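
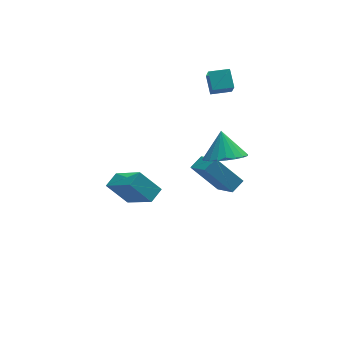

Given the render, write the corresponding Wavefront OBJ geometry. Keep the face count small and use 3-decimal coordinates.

v 2.159 2.334 0.955
v 2.078 1.849 1.721
v 2.284 3.243 1.544
v 2.202 2.758 2.31
v 3.198 2.182 0.97
v 3.116 1.697 1.736
v 3.322 3.091 1.559
v 3.241 2.606 2.325
v -4.476 -1.947 0.107
v -3.878 -3.532 1.495
v -3.839 -1.481 0.364
v -3.241 -3.066 1.752
v -3.659 -2.514 -0.892
v -3.061 -4.099 0.496
v -3.022 -2.048 -0.635
v -2.424 -3.633 0.753
v 0.941 -2.74 1.115
v 1.833 -3.223 1.384
v 1.059 -1.88 2.265
v 1.978 -2.9 1.128
v 1.944 -2.55 0.87
v 1.736 -2.232 0.654
v 1.391 -2.002 0.518
v 0.967 -1.9 0.485
v 0.54 -1.943 0.561
v 0.181 -2.123 0.733
v -0.046 -2.411 0.971
v -0.102 -2.755 1.234
v 0.022 -3.096 1.476
v 0.304 -3.376 1.656
v 0.697 -3.546 1.743
v 1.132 -3.576 1.72
v 1.534 -3.462 1.594
v 1.917 0.559 -4.841
v 2.083 -0.932 -3.692
v 0.838 1.436 -3.547
v 1.004 -0.055 -2.397
v 2.596 0.895 -4.503
v 2.762 -0.596 -3.353
v 1.517 1.772 -3.208
v 1.683 0.281 -2.059
f 2 4 1
f 5 2 1
f 1 4 3
f 3 5 1
f 2 8 4
f 6 2 5
f 6 8 2
f 4 8 3
f 7 5 3
f 3 8 7
f 7 6 5
f 8 6 7
f 10 12 9
f 13 10 9
f 9 12 11
f 11 13 9
f 10 16 12
f 14 10 13
f 14 16 10
f 12 16 11
f 15 13 11
f 11 16 15
f 15 14 13
f 16 14 15
f 18 17 20
f 18 20 19
f 20 17 21
f 20 21 19
f 21 17 22
f 21 22 19
f 22 17 23
f 22 23 19
f 23 17 24
f 23 24 19
f 24 17 25
f 24 25 19
f 25 17 26
f 25 26 19
f 26 17 27
f 26 27 19
f 27 17 28
f 27 28 19
f 28 17 29
f 28 29 19
f 29 17 30
f 29 30 19
f 30 17 31
f 30 31 19
f 31 17 32
f 31 32 19
f 32 17 33
f 32 33 19
f 33 17 18
f 33 18 19
f 35 37 34
f 38 35 34
f 34 37 36
f 36 38 34
f 35 41 37
f 39 35 38
f 39 41 35
f 37 41 36
f 40 38 36
f 36 41 40
f 40 39 38
f 41 39 40



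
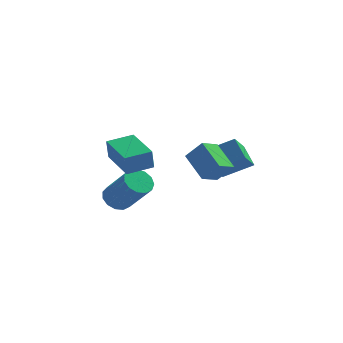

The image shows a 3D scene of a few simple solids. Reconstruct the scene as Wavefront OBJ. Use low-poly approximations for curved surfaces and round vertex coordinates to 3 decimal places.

v 1.421 4.959 -1.47
v 1.065 3.52 -0.219
v 2.927 5.245 -0.712
v 2.571 3.806 0.539
v 1.989 4.114 -2.279
v 1.633 2.675 -1.028
v 3.495 4.4 -1.521
v 3.139 2.961 -0.27
v -2.802 1.361 -2.49
v -2.185 1.235 -2.983
v -1.021 0.433 -1.324
v -1.638 0.559 -0.83
v -2.133 1.651 -2.819
v -0.969 0.849 -1.159
v -2.293 1.975 -2.55
v -1.129 1.173 -0.89
v -2.615 2.105 -2.262
v -1.451 1.303 -0.602
v -2.996 1.998 -2.046
v -1.832 1.196 -0.386
v -3.316 1.689 -1.971
v -2.151 0.887 -0.312
v -3.472 1.276 -2.061
v -2.308 0.474 -0.401
v -3.416 0.89 -2.287
v -2.252 0.088 -0.627
v -3.165 0.653 -2.577
v -2.001 -0.149 -0.918
v -2.799 0.642 -2.84
v -1.634 -0.16 -1.18
v -2.433 0.858 -2.991
v -1.269 0.056 -1.332
v 0.516 0.561 0.962
v 1.304 0.495 1.891
v 1.153 1.388 0.48
v 1.941 1.323 1.409
v 1.399 -0.603 0.131
v 2.187 -0.668 1.06
v 2.036 0.225 -0.351
v 2.824 0.159 0.578
v -1.807 -2.499 1.285
v -1.88 -2.606 2.338
v -2.875 -0.717 1.393
v -2.948 -0.824 2.445
v -0.652 -1.816 1.435
v -0.725 -1.923 2.487
v -1.72 -0.034 1.542
v -1.793 -0.141 2.595
f 2 4 1
f 5 2 1
f 1 4 3
f 3 5 1
f 2 8 4
f 6 2 5
f 6 8 2
f 4 8 3
f 7 5 3
f 3 8 7
f 7 6 5
f 8 6 7
f 10 9 13
f 10 13 11
f 11 13 14
f 11 14 12
f 13 9 15
f 13 15 14
f 14 15 16
f 14 16 12
f 15 9 17
f 15 17 16
f 16 17 18
f 16 18 12
f 17 9 19
f 17 19 18
f 18 19 20
f 18 20 12
f 19 9 21
f 19 21 20
f 20 21 22
f 20 22 12
f 21 9 23
f 21 23 22
f 22 23 24
f 22 24 12
f 23 9 25
f 23 25 24
f 24 25 26
f 24 26 12
f 25 9 27
f 25 27 26
f 26 27 28
f 26 28 12
f 27 9 29
f 27 29 28
f 28 29 30
f 28 30 12
f 29 9 31
f 29 31 30
f 30 31 32
f 30 32 12
f 31 9 10
f 31 10 32
f 32 10 11
f 32 11 12
f 34 36 33
f 37 34 33
f 33 36 35
f 35 37 33
f 34 40 36
f 38 34 37
f 38 40 34
f 36 40 35
f 39 37 35
f 35 40 39
f 39 38 37
f 40 38 39
f 42 44 41
f 45 42 41
f 41 44 43
f 43 45 41
f 42 48 44
f 46 42 45
f 46 48 42
f 44 48 43
f 47 45 43
f 43 48 47
f 47 46 45
f 48 46 47



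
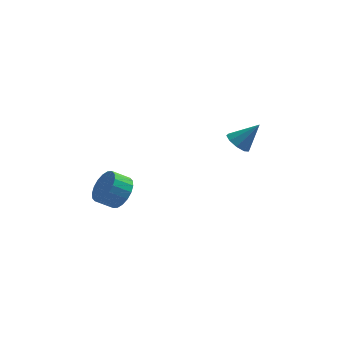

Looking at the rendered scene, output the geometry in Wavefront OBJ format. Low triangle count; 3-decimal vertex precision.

v -2.957 -1.528 0.338
v -2.428 -1.378 1.112
v -3.274 -1.522 1.717
v -3.803 -1.672 0.942
v -2.564 -0.99 1.015
v -3.41 -1.134 1.62
v -2.778 -0.708 0.783
v -3.624 -0.852 1.388
v -3.027 -0.589 0.463
v -3.873 -0.733 1.068
v -3.262 -0.656 0.118
v -4.108 -0.799 0.723
v -3.437 -0.895 -0.183
v -4.283 -1.039 0.422
v -3.517 -1.26 -0.382
v -4.363 -1.404 0.223
v -3.486 -1.678 -0.437
v -4.332 -1.822 0.168
v -3.35 -2.066 -0.34
v -4.196 -2.21 0.265
v -3.136 -2.348 -0.108
v -3.982 -2.492 0.497
v -2.887 -2.467 0.212
v -3.733 -2.611 0.817
v -2.652 -2.401 0.557
v -3.498 -2.544 1.162
v -2.477 -2.161 0.858
v -3.323 -2.305 1.463
v -2.397 -1.796 1.057
v -3.243 -1.94 1.662
v 2.575 0.462 2.505
v 3.094 0.148 2.098
v 3.605 0.678 3.655
v 3.085 0.641 2.014
v 2.838 1.049 2.159
v 2.467 1.183 2.466
v 2.147 0.98 2.791
v 2.027 0.535 2.982
v 2.163 0.055 2.949
v 2.492 -0.234 2.709
v 2.859 -0.197 2.373
f 2 1 5
f 2 5 3
f 3 5 6
f 3 6 4
f 5 1 7
f 5 7 6
f 6 7 8
f 6 8 4
f 7 1 9
f 7 9 8
f 8 9 10
f 8 10 4
f 9 1 11
f 9 11 10
f 10 11 12
f 10 12 4
f 11 1 13
f 11 13 12
f 12 13 14
f 12 14 4
f 13 1 15
f 13 15 14
f 14 15 16
f 14 16 4
f 15 1 17
f 15 17 16
f 16 17 18
f 16 18 4
f 17 1 19
f 17 19 18
f 18 19 20
f 18 20 4
f 19 1 21
f 19 21 20
f 20 21 22
f 20 22 4
f 21 1 23
f 21 23 22
f 22 23 24
f 22 24 4
f 23 1 25
f 23 25 24
f 24 25 26
f 24 26 4
f 25 1 27
f 25 27 26
f 26 27 28
f 26 28 4
f 27 1 29
f 27 29 28
f 28 29 30
f 28 30 4
f 29 1 2
f 29 2 30
f 30 2 3
f 30 3 4
f 32 31 34
f 32 34 33
f 34 31 35
f 34 35 33
f 35 31 36
f 35 36 33
f 36 31 37
f 36 37 33
f 37 31 38
f 37 38 33
f 38 31 39
f 38 39 33
f 39 31 40
f 39 40 33
f 40 31 41
f 40 41 33
f 41 31 32
f 41 32 33



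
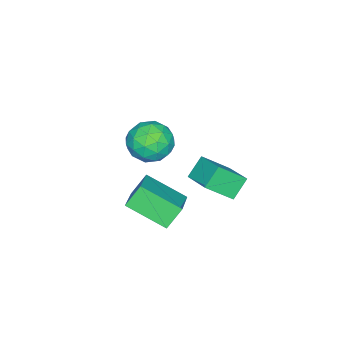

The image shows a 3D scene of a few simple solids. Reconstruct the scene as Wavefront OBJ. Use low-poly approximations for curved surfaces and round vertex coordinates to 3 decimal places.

v 1.115 3.915 0.94
v 1.767 3.115 1.795
v 1.82 4.974 1.391
v 2.472 4.174 2.247
v 1.808 3.746 0.253
v 2.46 2.946 1.109
v 2.513 4.805 0.705
v 3.165 4.005 1.56
v 0.148 0.39 0.13
v 0.599 -0.382 -0.316
v -1.239 0.002 -0.604
v -0.788 -0.77 -1.05
v -0.945 -0.785 -0.064
v -0.088 -0.546 0.39
v -0.552 0.166 -1.31
v 0.305 0.405 -0.856
v 0.167 -0.52 -1.206
v -0.076 -1.108 -0.436
v -0.564 0.728 -0.484
v -0.807 0.14 0.286
v 0.495 0.038 -0.029
v -1.135 -0.418 -0.891
v -1.228 -0.427 -0.311
v -0.962 -0.881 -0.574
v 0.091 -0.058 0.386
v 0.357 -0.512 0.124
v -0.551 -0.749 0.273
v -0.997 0.132 -1.044
v -0.731 -0.322 -1.306
v 0.322 0.501 -0.346
v 0.588 0.047 -0.609
v -0.089 0.369 -1.193
v 0.507 -0.497 -0.814
v -0.309 -0.725 -1.245
v -0.17 -0.175 -1.398
v 0.334 -0.034 -1.132
v 0.364 -0.842 -0.361
v -0.452 -1.07 -0.792
v -0.544 -1.079 -0.213
v -0.04 -0.939 0.054
v 0.11 -0.923 -0.884
v -0.188 0.69 -0.128
v -1.004 0.462 -0.559
v -0.6 0.559 -0.974
v -0.096 0.699 -0.707
v -0.331 0.345 0.325
v -1.147 0.117 -0.106
v -0.974 -0.346 0.212
v -0.47 -0.205 0.478
v -0.75 0.543 -0.036
v 2.3 1.155 0.275
v 3.667 1.709 0.993
v 2.079 2.716 -0.508
v 3.445 3.27 0.21
v 2.855 0.83 -0.53
v 4.221 1.384 0.188
v 2.633 2.391 -1.313
v 4 2.945 -0.595
f 2 4 1
f 5 2 1
f 1 4 3
f 3 5 1
f 2 8 4
f 6 2 5
f 6 8 2
f 4 8 3
f 7 5 3
f 3 8 7
f 7 6 5
f 8 6 7
f 9 46 25
f 46 20 49
f 25 49 14
f 46 49 25
f 9 25 21
f 25 14 26
f 21 26 10
f 25 26 21
f 9 21 30
f 21 10 31
f 30 31 16
f 21 31 30
f 9 30 42
f 30 16 45
f 42 45 19
f 30 45 42
f 9 42 46
f 42 19 50
f 46 50 20
f 42 50 46
f 10 26 37
f 26 14 40
f 37 40 18
f 26 40 37
f 14 49 27
f 49 20 48
f 27 48 13
f 49 48 27
f 20 50 47
f 50 19 43
f 47 43 11
f 50 43 47
f 19 45 44
f 45 16 32
f 44 32 15
f 45 32 44
f 16 31 36
f 31 10 33
f 36 33 17
f 31 33 36
f 12 38 24
f 38 18 39
f 24 39 13
f 38 39 24
f 12 24 22
f 24 13 23
f 22 23 11
f 24 23 22
f 12 22 29
f 22 11 28
f 29 28 15
f 22 28 29
f 12 29 34
f 29 15 35
f 34 35 17
f 29 35 34
f 12 34 38
f 34 17 41
f 38 41 18
f 34 41 38
f 13 39 27
f 39 18 40
f 27 40 14
f 39 40 27
f 11 23 47
f 23 13 48
f 47 48 20
f 23 48 47
f 15 28 44
f 28 11 43
f 44 43 19
f 28 43 44
f 17 35 36
f 35 15 32
f 36 32 16
f 35 32 36
f 18 41 37
f 41 17 33
f 37 33 10
f 41 33 37
f 52 54 51
f 55 52 51
f 51 54 53
f 53 55 51
f 52 58 54
f 56 52 55
f 56 58 52
f 54 58 53
f 57 55 53
f 53 58 57
f 57 56 55
f 58 56 57



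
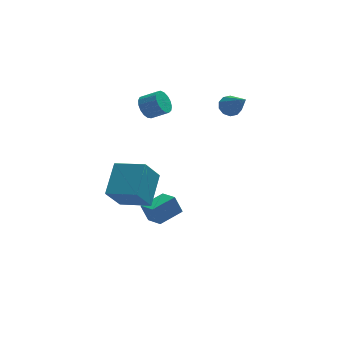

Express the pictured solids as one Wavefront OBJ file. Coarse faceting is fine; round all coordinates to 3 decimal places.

v -1.842 2.735 2.007
v -1.499 2.564 1.385
v -0.676 2.154 1.951
v -1.018 2.325 2.573
v -1.387 2.887 1.456
v -0.564 2.477 2.022
v -1.379 3.176 1.653
v -0.556 2.766 2.22
v -1.477 3.363 1.932
v -0.654 2.953 2.498
v -1.659 3.406 2.227
v -0.835 2.997 2.793
v -1.882 3.296 2.472
v -1.059 2.886 3.038
v -2.096 3.057 2.61
v -1.273 2.647 3.177
v -2.252 2.744 2.611
v -1.429 2.335 3.177
v -2.314 2.43 2.472
v -1.49 2.02 3.039
v -2.267 2.185 2.228
v -1.444 1.775 2.794
v -2.124 2.066 1.932
v -1.3 1.656 2.499
v -1.915 2.1 1.654
v -1.092 1.69 2.22
v -1.69 2.28 1.457
v -0.866 1.87 2.023
v -2.187 -1.672 -3.713
v -2.517 -1.376 -2.762
v -2.557 -0.614 -4.17
v -2.887 -0.318 -3.219
v -0.893 -1.102 -3.441
v -1.223 -0.806 -2.49
v -1.263 -0.044 -3.898
v -1.593 0.252 -2.947
v 2.507 2.38 1.608
v 2.783 2 1.145
v 2.873 0.84 3.092
v 3.077 2.229 1.311
v 3.153 2.516 1.59
v 2.983 2.751 1.877
v 2.631 2.845 2.06
v 2.232 2.761 2.071
v 1.938 2.532 1.905
v 1.862 2.245 1.626
v 2.032 2.009 1.34
v 2.384 1.916 1.156
v -3.925 -4.154 0.806
v -3.145 -2.694 1.817
v -5.253 -3.148 0.378
v -4.472 -1.687 1.389
v -3.108 -3.653 -0.549
v -2.327 -2.192 0.462
v -4.435 -2.646 -0.977
v -3.655 -1.186 0.034
f 2 1 5
f 2 5 3
f 3 5 6
f 3 6 4
f 5 1 7
f 5 7 6
f 6 7 8
f 6 8 4
f 7 1 9
f 7 9 8
f 8 9 10
f 8 10 4
f 9 1 11
f 9 11 10
f 10 11 12
f 10 12 4
f 11 1 13
f 11 13 12
f 12 13 14
f 12 14 4
f 13 1 15
f 13 15 14
f 14 15 16
f 14 16 4
f 15 1 17
f 15 17 16
f 16 17 18
f 16 18 4
f 17 1 19
f 17 19 18
f 18 19 20
f 18 20 4
f 19 1 21
f 19 21 20
f 20 21 22
f 20 22 4
f 21 1 23
f 21 23 22
f 22 23 24
f 22 24 4
f 23 1 25
f 23 25 24
f 24 25 26
f 24 26 4
f 25 1 27
f 25 27 26
f 26 27 28
f 26 28 4
f 27 1 2
f 27 2 28
f 28 2 3
f 28 3 4
f 30 32 29
f 33 30 29
f 29 32 31
f 31 33 29
f 30 36 32
f 34 30 33
f 34 36 30
f 32 36 31
f 35 33 31
f 31 36 35
f 35 34 33
f 36 34 35
f 38 37 40
f 38 40 39
f 40 37 41
f 40 41 39
f 41 37 42
f 41 42 39
f 42 37 43
f 42 43 39
f 43 37 44
f 43 44 39
f 44 37 45
f 44 45 39
f 45 37 46
f 45 46 39
f 46 37 47
f 46 47 39
f 47 37 48
f 47 48 39
f 48 37 38
f 48 38 39
f 50 52 49
f 53 50 49
f 49 52 51
f 51 53 49
f 50 56 52
f 54 50 53
f 54 56 50
f 52 56 51
f 55 53 51
f 51 56 55
f 55 54 53
f 56 54 55



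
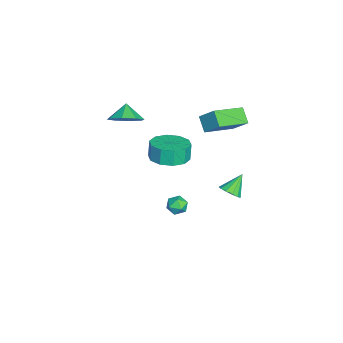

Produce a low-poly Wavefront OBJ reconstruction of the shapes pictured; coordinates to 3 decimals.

v -0.102 -2.788 3.23
v 0.442 -2.167 3.794
v -0.818 -2.832 3.97
v -0.05 -1.795 3.341
v -0.573 -2.005 2.823
v -0.82 -2.673 2.543
v -0.647 -3.409 2.666
v -0.155 -3.78 3.12
v 0.368 -3.57 3.638
v 0.615 -2.902 3.917
v -2.161 2.641 -4.295
v -1.569 2.801 -3.958
v -2.899 3.279 -3.305
v -1.641 3.1 -4.204
v -1.878 3.254 -4.48
v -2.205 3.213 -4.696
v -2.518 2.99 -4.786
v -2.718 2.656 -4.72
v -2.741 2.318 -4.518
v -2.58 2.082 -4.247
v -2.286 2.023 -3.99
v -1.953 2.161 -3.83
v -1.686 2.451 -3.818
v 1.601 0.531 -2.747
v 1.963 0.31 -2.251
v 0.877 -0.21 -2.549
v 1.239 -0.431 -2.053
v 0.948 0.151 -2.011
v 1.395 0.609 -2.133
v 1.445 -0.509 -2.667
v 1.892 -0.051 -2.789
v 1.866 -0.332 -2.202
v 1.559 0.076 -1.796
v 1.281 0.024 -3.004
v 0.974 0.432 -2.598
v 2.964 -0.22 2.888
v 3.982 0.062 3.114
v 3.754 0.101 4.097
v 2.736 -0.18 3.872
v 3.632 0.621 3.01
v 3.403 0.66 3.993
v 3.026 0.858 2.86
v 2.798 0.898 3.843
v 2.397 0.684 2.721
v 2.169 0.723 3.704
v 1.985 0.165 2.646
v 1.756 0.204 3.629
v 1.946 -0.501 2.663
v 1.718 -0.462 3.646
v 2.297 -1.06 2.767
v 2.068 -1.021 3.75
v 2.902 -1.298 2.917
v 2.674 -1.258 3.9
v 3.531 -1.123 3.056
v 3.303 -1.084 4.039
v 3.944 -0.604 3.131
v 3.715 -0.565 4.114
v -3.034 2.72 0.476
v -3.772 2.372 1.168
v -2.58 3.543 1.374
v -3.318 3.195 2.066
v -1.702 1.245 1.154
v -2.44 0.897 1.846
v -1.248 2.068 2.052
v -1.986 1.72 2.744
f 2 1 4
f 2 4 3
f 4 1 5
f 4 5 3
f 5 1 6
f 5 6 3
f 6 1 7
f 6 7 3
f 7 1 8
f 7 8 3
f 8 1 9
f 8 9 3
f 9 1 10
f 9 10 3
f 10 1 2
f 10 2 3
f 12 11 14
f 12 14 13
f 14 11 15
f 14 15 13
f 15 11 16
f 15 16 13
f 16 11 17
f 16 17 13
f 17 11 18
f 17 18 13
f 18 11 19
f 18 19 13
f 19 11 20
f 19 20 13
f 20 11 21
f 20 21 13
f 21 11 22
f 21 22 13
f 22 11 23
f 22 23 13
f 23 11 12
f 23 12 13
f 24 35 29
f 24 29 25
f 24 25 31
f 24 31 34
f 24 34 35
f 25 29 33
f 29 35 28
f 35 34 26
f 34 31 30
f 31 25 32
f 27 33 28
f 27 28 26
f 27 26 30
f 27 30 32
f 27 32 33
f 28 33 29
f 26 28 35
f 30 26 34
f 32 30 31
f 33 32 25
f 37 36 40
f 37 40 38
f 38 40 41
f 38 41 39
f 40 36 42
f 40 42 41
f 41 42 43
f 41 43 39
f 42 36 44
f 42 44 43
f 43 44 45
f 43 45 39
f 44 36 46
f 44 46 45
f 45 46 47
f 45 47 39
f 46 36 48
f 46 48 47
f 47 48 49
f 47 49 39
f 48 36 50
f 48 50 49
f 49 50 51
f 49 51 39
f 50 36 52
f 50 52 51
f 51 52 53
f 51 53 39
f 52 36 54
f 52 54 53
f 53 54 55
f 53 55 39
f 54 36 56
f 54 56 55
f 55 56 57
f 55 57 39
f 56 36 37
f 56 37 57
f 57 37 38
f 57 38 39
f 59 61 58
f 62 59 58
f 58 61 60
f 60 62 58
f 59 65 61
f 63 59 62
f 63 65 59
f 61 65 60
f 64 62 60
f 60 65 64
f 64 63 62
f 65 63 64



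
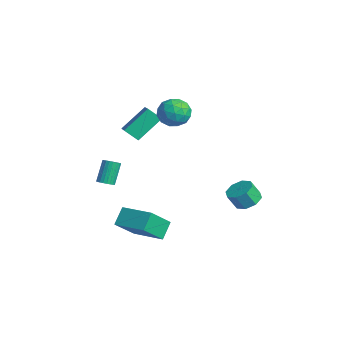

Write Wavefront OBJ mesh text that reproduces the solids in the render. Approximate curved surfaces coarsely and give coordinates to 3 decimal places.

v -2.19 -4.175 -1.838
v -1.825 -4.46 -1.541
v -2.385 -3.81 -0.226
v -2.75 -3.525 -0.522
v -1.714 -4.281 -1.583
v -2.274 -3.631 -0.268
v -1.676 -4.086 -1.663
v -2.236 -3.436 -0.348
v -1.716 -3.904 -1.77
v -2.276 -3.254 -0.455
v -1.829 -3.763 -1.887
v -2.388 -3.114 -0.572
v -1.996 -3.686 -1.997
v -2.556 -3.036 -0.682
v -2.193 -3.682 -2.082
v -2.752 -3.032 -0.767
v -2.389 -3.754 -2.13
v -2.949 -3.104 -0.815
v -2.555 -3.89 -2.134
v -3.115 -3.24 -0.819
v -2.666 -4.069 -2.092
v -3.226 -3.419 -0.777
v -2.704 -4.264 -2.012
v -3.264 -3.614 -0.697
v -2.664 -4.446 -1.905
v -3.224 -3.796 -0.59
v -2.552 -4.586 -1.788
v -3.111 -3.937 -0.473
v -2.384 -4.664 -1.678
v -2.944 -4.014 -0.363
v -2.188 -4.668 -1.593
v -2.747 -4.018 -0.278
v -1.991 -4.596 -1.545
v -2.551 -3.946 -0.23
v 2.184 2.768 -2.626
v 2.863 2.235 -2.798
v 2.694 1.699 -1.806
v 2.016 2.232 -1.634
v 3.05 2.79 -2.467
v 2.881 2.255 -1.474
v 2.729 3.333 -2.228
v 2.56 2.797 -1.236
v 2.09 3.544 -2.223
v 1.921 3.009 -1.231
v 1.506 3.301 -2.454
v 1.337 2.765 -1.462
v 1.319 2.745 -2.786
v 1.15 2.21 -1.793
v 1.64 2.203 -3.024
v 1.471 1.667 -2.032
v 2.279 1.991 -3.029
v 2.11 1.456 -2.037
v -2.407 -2.874 2.106
v -2.581 -1.313 3.424
v -3.656 -2.511 1.511
v -3.83 -0.951 2.829
v -1.89 -2.229 1.411
v -2.064 -0.669 2.729
v -3.139 -1.867 0.816
v -3.313 -0.306 2.134
v -1.827 0.279 4.241
v -1.247 0.801 3.522
v -1.853 -1.101 3.218
v -1.273 -0.579 2.499
v -0.839 -0.865 3.424
v -0.822 -0.012 4.057
v -2.278 -0.288 2.683
v -2.261 0.565 3.316
v -1.525 0.451 2.559
v -0.636 0.094 3.016
v -2.464 -0.394 3.724
v -1.575 -0.751 4.181
v -1.534 0.661 3.971
v -1.566 -0.961 2.769
v -1.31 -1.129 3.313
v -0.969 -0.822 2.89
v -1.285 0.183 4.286
v -0.944 0.49 3.863
v -0.704 -0.489 3.805
v -2.156 -0.79 2.877
v -1.815 -0.483 2.454
v -2.131 0.522 3.85
v -1.79 0.829 3.427
v -2.396 0.189 2.935
v -1.357 0.762 2.982
v -1.373 -0.049 2.381
v -1.963 0.122 2.489
v -1.954 0.624 2.861
v -0.834 0.553 3.251
v -0.85 -0.259 2.65
v -0.595 -0.427 3.194
v -0.585 0.075 3.566
v -0.998 0.347 2.685
v -2.25 -0.041 4.09
v -2.266 -0.853 3.489
v -2.515 -0.375 3.174
v -2.505 0.127 3.546
v -1.727 -0.251 4.359
v -1.743 -1.062 3.758
v -1.146 -0.924 3.879
v -1.137 -0.422 4.251
v -2.102 -0.647 4.055
v -0.216 -3.296 -5.175
v 0.224 -4.675 -3.738
v -0.783 -2.552 -4.287
v -0.343 -3.931 -2.85
v 1.623 -2.329 -4.81
v 2.063 -3.708 -3.373
v 1.056 -1.585 -3.922
v 1.496 -2.964 -2.485
f 2 1 5
f 2 5 3
f 3 5 6
f 3 6 4
f 5 1 7
f 5 7 6
f 6 7 8
f 6 8 4
f 7 1 9
f 7 9 8
f 8 9 10
f 8 10 4
f 9 1 11
f 9 11 10
f 10 11 12
f 10 12 4
f 11 1 13
f 11 13 12
f 12 13 14
f 12 14 4
f 13 1 15
f 13 15 14
f 14 15 16
f 14 16 4
f 15 1 17
f 15 17 16
f 16 17 18
f 16 18 4
f 17 1 19
f 17 19 18
f 18 19 20
f 18 20 4
f 19 1 21
f 19 21 20
f 20 21 22
f 20 22 4
f 21 1 23
f 21 23 22
f 22 23 24
f 22 24 4
f 23 1 25
f 23 25 24
f 24 25 26
f 24 26 4
f 25 1 27
f 25 27 26
f 26 27 28
f 26 28 4
f 27 1 29
f 27 29 28
f 28 29 30
f 28 30 4
f 29 1 31
f 29 31 30
f 30 31 32
f 30 32 4
f 31 1 33
f 31 33 32
f 32 33 34
f 32 34 4
f 33 1 2
f 33 2 34
f 34 2 3
f 34 3 4
f 36 35 39
f 36 39 37
f 37 39 40
f 37 40 38
f 39 35 41
f 39 41 40
f 40 41 42
f 40 42 38
f 41 35 43
f 41 43 42
f 42 43 44
f 42 44 38
f 43 35 45
f 43 45 44
f 44 45 46
f 44 46 38
f 45 35 47
f 45 47 46
f 46 47 48
f 46 48 38
f 47 35 49
f 47 49 48
f 48 49 50
f 48 50 38
f 49 35 51
f 49 51 50
f 50 51 52
f 50 52 38
f 51 35 36
f 51 36 52
f 52 36 37
f 52 37 38
f 54 56 53
f 57 54 53
f 53 56 55
f 55 57 53
f 54 60 56
f 58 54 57
f 58 60 54
f 56 60 55
f 59 57 55
f 55 60 59
f 59 58 57
f 60 58 59
f 61 98 77
f 98 72 101
f 77 101 66
f 98 101 77
f 61 77 73
f 77 66 78
f 73 78 62
f 77 78 73
f 61 73 82
f 73 62 83
f 82 83 68
f 73 83 82
f 61 82 94
f 82 68 97
f 94 97 71
f 82 97 94
f 61 94 98
f 94 71 102
f 98 102 72
f 94 102 98
f 62 78 89
f 78 66 92
f 89 92 70
f 78 92 89
f 66 101 79
f 101 72 100
f 79 100 65
f 101 100 79
f 72 102 99
f 102 71 95
f 99 95 63
f 102 95 99
f 71 97 96
f 97 68 84
f 96 84 67
f 97 84 96
f 68 83 88
f 83 62 85
f 88 85 69
f 83 85 88
f 64 90 76
f 90 70 91
f 76 91 65
f 90 91 76
f 64 76 74
f 76 65 75
f 74 75 63
f 76 75 74
f 64 74 81
f 74 63 80
f 81 80 67
f 74 80 81
f 64 81 86
f 81 67 87
f 86 87 69
f 81 87 86
f 64 86 90
f 86 69 93
f 90 93 70
f 86 93 90
f 65 91 79
f 91 70 92
f 79 92 66
f 91 92 79
f 63 75 99
f 75 65 100
f 99 100 72
f 75 100 99
f 67 80 96
f 80 63 95
f 96 95 71
f 80 95 96
f 69 87 88
f 87 67 84
f 88 84 68
f 87 84 88
f 70 93 89
f 93 69 85
f 89 85 62
f 93 85 89
f 104 106 103
f 107 104 103
f 103 106 105
f 105 107 103
f 104 110 106
f 108 104 107
f 108 110 104
f 106 110 105
f 109 107 105
f 105 110 109
f 109 108 107
f 110 108 109



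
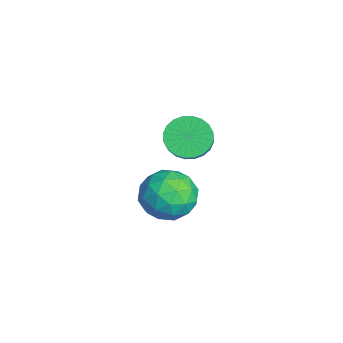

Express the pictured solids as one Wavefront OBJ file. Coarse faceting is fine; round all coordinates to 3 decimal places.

v -1.324 1.16 -4.459
v -0.451 0.577 -4.39
v -1.929 0.423 -3.05
v -1.056 -0.16 -2.981
v -1.011 0.877 -2.811
v -0.637 1.332 -3.682
v -1.743 -0.332 -3.758
v -1.369 0.123 -4.629
v -0.711 -0.345 -3.957
v -0.258 0.402 -3.371
v -2.122 0.598 -4.069
v -1.669 1.345 -3.483
v -0.835 0.933 -4.548
v -1.545 0.067 -2.892
v -1.519 0.676 -2.792
v -1.006 0.333 -2.751
v -0.944 1.377 -4.132
v -0.431 1.035 -4.091
v -0.76 1.211 -3.163
v -1.949 -0.035 -3.349
v -1.436 -0.377 -3.308
v -1.374 0.667 -4.689
v -0.861 0.324 -4.648
v -1.62 -0.211 -4.277
v -0.474 0.049 -4.253
v -0.829 -0.385 -3.425
v -1.233 -0.486 -3.881
v -1.014 -0.218 -4.393
v -0.208 0.488 -3.909
v -0.563 0.054 -3.081
v -0.537 0.664 -2.981
v -0.317 0.932 -3.493
v -0.36 -0.054 -3.654
v -1.817 0.946 -4.359
v -2.172 0.512 -3.531
v -2.063 0.068 -3.947
v -1.843 0.336 -4.459
v -1.551 1.385 -4.015
v -1.906 0.951 -3.187
v -1.366 1.218 -3.047
v -1.147 1.486 -3.559
v -2.02 1.054 -3.786
v -0.832 1.111 -0.651
v -0.276 1.19 -1.207
v 0.468 1.028 -0.484
v -0.088 0.949 0.071
v -0.307 1.481 -1.11
v 0.438 1.319 -0.388
v -0.417 1.716 -0.944
v 0.328 1.554 -0.222
v -0.591 1.859 -0.733
v 0.154 1.697 -0.011
v -0.801 1.887 -0.509
v -0.056 1.726 0.213
v -1.016 1.798 -0.308
v -0.272 1.636 0.415
v -1.203 1.604 -0.158
v -0.459 1.442 0.564
v -1.334 1.335 -0.084
v -0.589 1.173 0.639
v -1.388 1.032 -0.096
v -0.644 0.87 0.627
v -1.358 0.741 -0.192
v -0.613 0.579 0.53
v -1.248 0.506 -0.358
v -0.503 0.344 0.364
v -1.074 0.363 -0.569
v -0.329 0.201 0.153
v -0.864 0.334 -0.793
v -0.119 0.173 -0.071
v -0.648 0.424 -0.995
v 0.096 0.262 -0.272
v -0.461 0.618 -1.144
v 0.283 0.456 -0.422
v -0.331 0.887 -1.219
v 0.414 0.725 -0.496
f 1 38 17
f 38 12 41
f 17 41 6
f 38 41 17
f 1 17 13
f 17 6 18
f 13 18 2
f 17 18 13
f 1 13 22
f 13 2 23
f 22 23 8
f 13 23 22
f 1 22 34
f 22 8 37
f 34 37 11
f 22 37 34
f 1 34 38
f 34 11 42
f 38 42 12
f 34 42 38
f 2 18 29
f 18 6 32
f 29 32 10
f 18 32 29
f 6 41 19
f 41 12 40
f 19 40 5
f 41 40 19
f 12 42 39
f 42 11 35
f 39 35 3
f 42 35 39
f 11 37 36
f 37 8 24
f 36 24 7
f 37 24 36
f 8 23 28
f 23 2 25
f 28 25 9
f 23 25 28
f 4 30 16
f 30 10 31
f 16 31 5
f 30 31 16
f 4 16 14
f 16 5 15
f 14 15 3
f 16 15 14
f 4 14 21
f 14 3 20
f 21 20 7
f 14 20 21
f 4 21 26
f 21 7 27
f 26 27 9
f 21 27 26
f 4 26 30
f 26 9 33
f 30 33 10
f 26 33 30
f 5 31 19
f 31 10 32
f 19 32 6
f 31 32 19
f 3 15 39
f 15 5 40
f 39 40 12
f 15 40 39
f 7 20 36
f 20 3 35
f 36 35 11
f 20 35 36
f 9 27 28
f 27 7 24
f 28 24 8
f 27 24 28
f 10 33 29
f 33 9 25
f 29 25 2
f 33 25 29
f 44 43 47
f 44 47 45
f 45 47 48
f 45 48 46
f 47 43 49
f 47 49 48
f 48 49 50
f 48 50 46
f 49 43 51
f 49 51 50
f 50 51 52
f 50 52 46
f 51 43 53
f 51 53 52
f 52 53 54
f 52 54 46
f 53 43 55
f 53 55 54
f 54 55 56
f 54 56 46
f 55 43 57
f 55 57 56
f 56 57 58
f 56 58 46
f 57 43 59
f 57 59 58
f 58 59 60
f 58 60 46
f 59 43 61
f 59 61 60
f 60 61 62
f 60 62 46
f 61 43 63
f 61 63 62
f 62 63 64
f 62 64 46
f 63 43 65
f 63 65 64
f 64 65 66
f 64 66 46
f 65 43 67
f 65 67 66
f 66 67 68
f 66 68 46
f 67 43 69
f 67 69 68
f 68 69 70
f 68 70 46
f 69 43 71
f 69 71 70
f 70 71 72
f 70 72 46
f 71 43 73
f 71 73 72
f 72 73 74
f 72 74 46
f 73 43 75
f 73 75 74
f 74 75 76
f 74 76 46
f 75 43 44
f 75 44 76
f 76 44 45
f 76 45 46



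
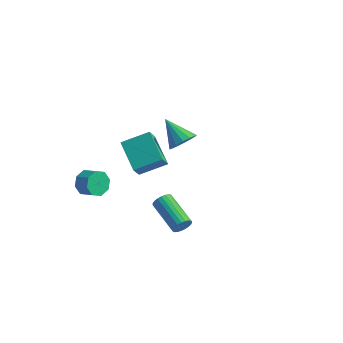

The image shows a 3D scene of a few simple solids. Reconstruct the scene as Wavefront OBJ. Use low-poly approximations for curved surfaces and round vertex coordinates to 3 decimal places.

v 3.415 -4.228 2.078
v 3.694 -3.994 2.568
v 1.763 -3.299 3.333
v 1.485 -3.532 2.842
v 3.7 -3.799 2.406
v 1.769 -3.104 3.17
v 3.657 -3.678 2.187
v 1.726 -2.983 2.952
v 3.572 -3.652 1.949
v 1.641 -2.957 2.714
v 3.46 -3.726 1.734
v 1.529 -3.03 2.499
v 3.34 -3.886 1.578
v 1.41 -3.191 2.343
v 3.234 -4.106 1.508
v 1.303 -3.41 2.273
v 3.159 -4.346 1.537
v 1.228 -3.65 2.302
v 3.128 -4.566 1.659
v 1.197 -3.871 2.424
v 3.147 -4.728 1.854
v 1.216 -4.032 2.619
v 3.212 -4.803 2.087
v 1.281 -4.107 2.852
v 3.312 -4.779 2.319
v 1.382 -4.083 3.084
v 3.431 -4.659 2.509
v 1.5 -3.963 3.274
v 3.546 -4.465 2.624
v 1.616 -3.769 3.389
v 3.639 -4.23 2.645
v 1.709 -3.534 3.41
v -3.828 -3.718 1.808
v -3.517 -3.24 1.139
v -2.581 -3.284 1.542
v -2.892 -3.762 2.212
v -3.721 -2.858 1.655
v -2.785 -2.902 2.058
v -3.988 -2.98 2.261
v -3.052 -3.024 2.664
v -4.161 -3.535 2.602
v -3.226 -3.579 3.005
v -4.139 -4.196 2.478
v -3.203 -4.24 2.881
v -3.935 -4.578 1.962
v -2.999 -4.622 2.365
v -3.668 -4.456 1.356
v -2.732 -4.5 1.759
v -3.494 -3.901 1.015
v -2.559 -3.945 1.418
v -1.699 -2.115 2.915
v -3.352 -1.229 3.986
v -1.927 -1.347 1.929
v -3.58 -0.461 3.001
v -0.58 -0.879 3.619
v -2.233 0.007 4.691
v -0.808 -0.111 2.634
v -2.461 0.775 3.705
v -2.714 3.754 1.266
v -2.13 3.633 2.005
v -4.246 3.986 2.514
v -2.127 4.117 1.919
v -2.282 4.504 1.657
v -2.552 4.69 1.291
v -2.866 4.625 0.918
v -3.139 4.327 0.638
v -3.298 3.875 0.526
v -3.301 3.391 0.613
v -3.146 3.004 0.874
v -2.876 2.818 1.241
v -2.562 2.883 1.614
v -2.289 3.182 1.894
f 2 1 5
f 2 5 3
f 3 5 6
f 3 6 4
f 5 1 7
f 5 7 6
f 6 7 8
f 6 8 4
f 7 1 9
f 7 9 8
f 8 9 10
f 8 10 4
f 9 1 11
f 9 11 10
f 10 11 12
f 10 12 4
f 11 1 13
f 11 13 12
f 12 13 14
f 12 14 4
f 13 1 15
f 13 15 14
f 14 15 16
f 14 16 4
f 15 1 17
f 15 17 16
f 16 17 18
f 16 18 4
f 17 1 19
f 17 19 18
f 18 19 20
f 18 20 4
f 19 1 21
f 19 21 20
f 20 21 22
f 20 22 4
f 21 1 23
f 21 23 22
f 22 23 24
f 22 24 4
f 23 1 25
f 23 25 24
f 24 25 26
f 24 26 4
f 25 1 27
f 25 27 26
f 26 27 28
f 26 28 4
f 27 1 29
f 27 29 28
f 28 29 30
f 28 30 4
f 29 1 31
f 29 31 30
f 30 31 32
f 30 32 4
f 31 1 2
f 31 2 32
f 32 2 3
f 32 3 4
f 34 33 37
f 34 37 35
f 35 37 38
f 35 38 36
f 37 33 39
f 37 39 38
f 38 39 40
f 38 40 36
f 39 33 41
f 39 41 40
f 40 41 42
f 40 42 36
f 41 33 43
f 41 43 42
f 42 43 44
f 42 44 36
f 43 33 45
f 43 45 44
f 44 45 46
f 44 46 36
f 45 33 47
f 45 47 46
f 46 47 48
f 46 48 36
f 47 33 49
f 47 49 48
f 48 49 50
f 48 50 36
f 49 33 34
f 49 34 50
f 50 34 35
f 50 35 36
f 52 54 51
f 55 52 51
f 51 54 53
f 53 55 51
f 52 58 54
f 56 52 55
f 56 58 52
f 54 58 53
f 57 55 53
f 53 58 57
f 57 56 55
f 58 56 57
f 60 59 62
f 60 62 61
f 62 59 63
f 62 63 61
f 63 59 64
f 63 64 61
f 64 59 65
f 64 65 61
f 65 59 66
f 65 66 61
f 66 59 67
f 66 67 61
f 67 59 68
f 67 68 61
f 68 59 69
f 68 69 61
f 69 59 70
f 69 70 61
f 70 59 71
f 70 71 61
f 71 59 72
f 71 72 61
f 72 59 60
f 72 60 61



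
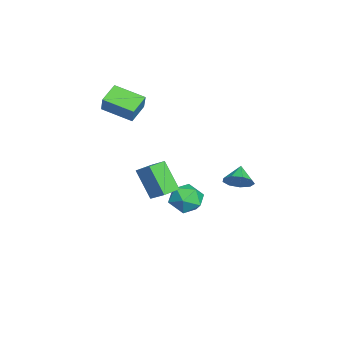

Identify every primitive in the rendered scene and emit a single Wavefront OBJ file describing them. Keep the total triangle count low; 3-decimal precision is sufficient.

v 3.285 3.581 0.304
v 3.749 3.777 0.926
v 2.415 3.699 0.916
v 3.612 4.227 0.645
v 3.322 4.374 0.205
v 3.015 4.151 -0.189
v 2.834 3.661 -0.352
v 2.864 3.133 -0.208
v 3.091 2.816 0.175
v 3.409 2.856 0.619
v 3.668 3.236 0.915
v -1.402 -1.835 1.86
v -2.002 -3.449 2.388
v -2.424 -1.287 2.377
v -3.023 -2.9 2.905
v -0.837 -1.72 2.855
v -1.436 -3.333 3.383
v -1.858 -1.171 3.372
v -2.458 -2.785 3.9
v 2.049 -0.716 0.674
v 2.686 -0.019 1.347
v 2.83 0.03 -0.84
v 3.467 0.728 -0.167
v 2.793 -1.428 0.707
v 3.43 -0.73 1.38
v 3.574 -0.681 -0.807
v 4.211 0.016 -0.134
v -1.462 1.831 -3.589
v -0.858 1.43 -2.841
v -1.302 0.41 -4.479
v -0.698 0.009 -3.731
v -1.712 0.165 -3.553
v -1.811 1.043 -3.003
v -0.349 0.797 -4.317
v -0.448 1.675 -3.767
v -0.17 0.791 -3.291
v -1.012 0.401 -2.82
v -1.148 1.439 -4.5
v -1.99 1.049 -4.029
f 2 1 4
f 2 4 3
f 4 1 5
f 4 5 3
f 5 1 6
f 5 6 3
f 6 1 7
f 6 7 3
f 7 1 8
f 7 8 3
f 8 1 9
f 8 9 3
f 9 1 10
f 9 10 3
f 10 1 11
f 10 11 3
f 11 1 2
f 11 2 3
f 13 15 12
f 16 13 12
f 12 15 14
f 14 16 12
f 13 19 15
f 17 13 16
f 17 19 13
f 15 19 14
f 18 16 14
f 14 19 18
f 18 17 16
f 19 17 18
f 21 23 20
f 24 21 20
f 20 23 22
f 22 24 20
f 21 27 23
f 25 21 24
f 25 27 21
f 23 27 22
f 26 24 22
f 22 27 26
f 26 25 24
f 27 25 26
f 28 39 33
f 28 33 29
f 28 29 35
f 28 35 38
f 28 38 39
f 29 33 37
f 33 39 32
f 39 38 30
f 38 35 34
f 35 29 36
f 31 37 32
f 31 32 30
f 31 30 34
f 31 34 36
f 31 36 37
f 32 37 33
f 30 32 39
f 34 30 38
f 36 34 35
f 37 36 29



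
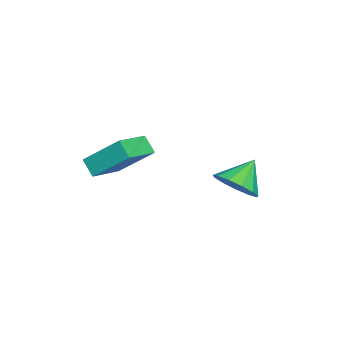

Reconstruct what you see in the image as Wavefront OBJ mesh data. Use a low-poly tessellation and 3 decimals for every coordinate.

v -1.614 1.677 -3.327
v -0.906 1.58 -2.531
v -2.686 2.183 -2.313
v -0.845 2.14 -2.746
v -1.028 2.553 -3.145
v -1.397 2.688 -3.602
v -1.836 2.502 -3.972
v -2.204 2.054 -4.137
v -2.384 1.486 -4.045
v -2.321 0.979 -3.726
v -2.033 0.694 -3.279
v -1.612 0.72 -2.849
v -1.192 1.051 -2.57
v 1.945 -2.451 -0.037
v 2.038 -0.957 1.348
v 2.344 -1.924 -0.633
v 2.437 -0.429 0.752
v 3.383 -2.991 0.448
v 3.476 -1.496 1.833
v 3.782 -2.463 -0.148
v 3.875 -0.969 1.237
f 2 1 4
f 2 4 3
f 4 1 5
f 4 5 3
f 5 1 6
f 5 6 3
f 6 1 7
f 6 7 3
f 7 1 8
f 7 8 3
f 8 1 9
f 8 9 3
f 9 1 10
f 9 10 3
f 10 1 11
f 10 11 3
f 11 1 12
f 11 12 3
f 12 1 13
f 12 13 3
f 13 1 2
f 13 2 3
f 15 17 14
f 18 15 14
f 14 17 16
f 16 18 14
f 15 21 17
f 19 15 18
f 19 21 15
f 17 21 16
f 20 18 16
f 16 21 20
f 20 19 18
f 21 19 20



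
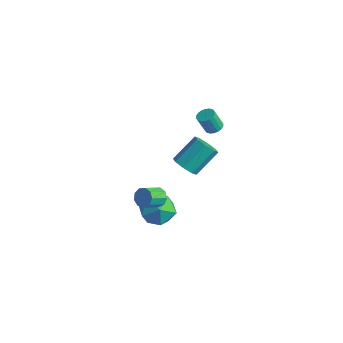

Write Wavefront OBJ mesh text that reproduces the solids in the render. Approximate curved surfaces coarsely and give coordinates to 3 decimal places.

v 2.24 -3.218 0.739
v 2.612 -3.445 0.284
v 2.711 -4.49 0.886
v 2.34 -4.262 1.341
v 2.85 -3.249 0.584
v 2.949 -4.294 1.186
v 2.804 -3.038 0.957
v 2.903 -4.083 1.559
v 2.493 -2.912 1.228
v 2.592 -3.957 1.83
v 2.065 -2.928 1.27
v 2.164 -3.973 1.872
v 1.718 -3.08 1.064
v 1.817 -4.125 1.666
v 1.616 -3.296 0.705
v 1.715 -4.341 1.307
v 1.806 -3.476 0.362
v 1.905 -4.521 0.964
v 2.199 -3.534 0.196
v 2.299 -4.579 0.798
v -0.256 2.506 2.082
v 0.172 2.808 2.281
v -0.037 2.356 3.417
v -0.464 2.054 3.218
v -0.022 2.963 2.307
v -0.231 2.511 3.443
v -0.262 3.027 2.288
v -0.471 2.575 3.424
v -0.501 2.988 2.229
v -0.71 2.536 3.364
v -0.691 2.853 2.14
v -0.9 2.401 3.276
v -0.795 2.65 2.04
v -1.004 2.198 3.176
v -0.792 2.418 1.949
v -1.001 1.966 3.084
v -0.683 2.204 1.883
v -0.892 1.752 3.019
v -0.489 2.049 1.857
v -0.698 1.597 2.993
v -0.249 1.985 1.876
v -0.458 1.533 3.012
v -0.01 2.024 1.936
v -0.219 1.572 3.071
v 0.18 2.159 2.024
v -0.029 1.707 3.16
v 0.284 2.362 2.124
v 0.075 1.91 3.26
v 0.281 2.594 2.216
v 0.072 2.142 3.351
v -3.09 2.637 -3.424
v -2.585 2.139 -2.92
v -2.465 3.626 -1.572
v -2.97 4.123 -2.076
v -2.233 2.503 -3.352
v -2.113 3.99 -2.005
v -2.384 2.945 -3.827
v -2.264 4.432 -2.48
v -2.948 3.207 -4.065
v -2.828 4.693 -2.718
v -3.595 3.134 -3.928
v -3.475 4.621 -2.58
v -3.947 2.77 -3.495
v -3.827 4.257 -2.148
v -3.796 2.328 -3.02
v -3.676 3.815 -1.673
v -3.232 2.067 -2.782
v -3.112 3.553 -1.435
v 0.889 -1.187 -1.867
v 1.357 -1.848 -2.707
v 0.563 -2.732 -0.833
v 1.031 -3.393 -1.673
v 1.709 -2.678 -1.048
v 1.91 -1.722 -1.688
v 0.01 -2.858 -1.852
v 0.211 -1.902 -2.492
v 0.813 -2.88 -2.698
v 1.863 -2.769 -2.201
v 0.057 -1.811 -1.339
v 1.107 -1.7 -0.842
f 2 1 5
f 2 5 3
f 3 5 6
f 3 6 4
f 5 1 7
f 5 7 6
f 6 7 8
f 6 8 4
f 7 1 9
f 7 9 8
f 8 9 10
f 8 10 4
f 9 1 11
f 9 11 10
f 10 11 12
f 10 12 4
f 11 1 13
f 11 13 12
f 12 13 14
f 12 14 4
f 13 1 15
f 13 15 14
f 14 15 16
f 14 16 4
f 15 1 17
f 15 17 16
f 16 17 18
f 16 18 4
f 17 1 19
f 17 19 18
f 18 19 20
f 18 20 4
f 19 1 2
f 19 2 20
f 20 2 3
f 20 3 4
f 22 21 25
f 22 25 23
f 23 25 26
f 23 26 24
f 25 21 27
f 25 27 26
f 26 27 28
f 26 28 24
f 27 21 29
f 27 29 28
f 28 29 30
f 28 30 24
f 29 21 31
f 29 31 30
f 30 31 32
f 30 32 24
f 31 21 33
f 31 33 32
f 32 33 34
f 32 34 24
f 33 21 35
f 33 35 34
f 34 35 36
f 34 36 24
f 35 21 37
f 35 37 36
f 36 37 38
f 36 38 24
f 37 21 39
f 37 39 38
f 38 39 40
f 38 40 24
f 39 21 41
f 39 41 40
f 40 41 42
f 40 42 24
f 41 21 43
f 41 43 42
f 42 43 44
f 42 44 24
f 43 21 45
f 43 45 44
f 44 45 46
f 44 46 24
f 45 21 47
f 45 47 46
f 46 47 48
f 46 48 24
f 47 21 49
f 47 49 48
f 48 49 50
f 48 50 24
f 49 21 22
f 49 22 50
f 50 22 23
f 50 23 24
f 52 51 55
f 52 55 53
f 53 55 56
f 53 56 54
f 55 51 57
f 55 57 56
f 56 57 58
f 56 58 54
f 57 51 59
f 57 59 58
f 58 59 60
f 58 60 54
f 59 51 61
f 59 61 60
f 60 61 62
f 60 62 54
f 61 51 63
f 61 63 62
f 62 63 64
f 62 64 54
f 63 51 65
f 63 65 64
f 64 65 66
f 64 66 54
f 65 51 67
f 65 67 66
f 66 67 68
f 66 68 54
f 67 51 52
f 67 52 68
f 68 52 53
f 68 53 54
f 69 80 74
f 69 74 70
f 69 70 76
f 69 76 79
f 69 79 80
f 70 74 78
f 74 80 73
f 80 79 71
f 79 76 75
f 76 70 77
f 72 78 73
f 72 73 71
f 72 71 75
f 72 75 77
f 72 77 78
f 73 78 74
f 71 73 80
f 75 71 79
f 77 75 76
f 78 77 70



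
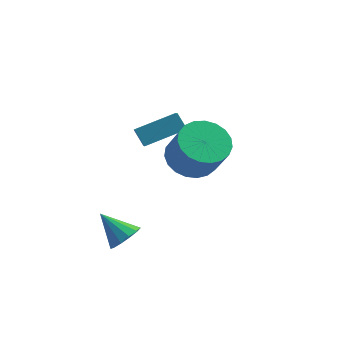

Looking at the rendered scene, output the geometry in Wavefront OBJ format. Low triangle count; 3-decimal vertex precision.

v 0.722 -2.19 -2.713
v 1.217 -1.858 -2.241
v -0.382 -1.97 -1.707
v 1.056 -1.546 -2.487
v 0.789 -1.438 -2.804
v 0.501 -1.57 -3.092
v 0.283 -1.898 -3.26
v 0.204 -2.319 -3.254
v 0.29 -2.699 -3.076
v 0.514 -2.917 -2.783
v 0.803 -2.905 -2.468
v 1.067 -2.666 -2.23
v 1.221 -2.275 -2.146
v 2.748 -0.309 1.14
v 3.7 -0.359 0.633
v 4.424 -0.98 2.052
v 3.472 -0.931 2.56
v 3.71 0.054 0.809
v 4.433 -0.567 2.228
v 3.553 0.404 1.043
v 4.277 -0.217 2.462
v 3.257 0.631 1.293
v 3.981 0.01 2.712
v 2.873 0.695 1.517
v 3.597 0.074 2.936
v 2.467 0.586 1.676
v 3.191 -0.036 3.095
v 2.11 0.322 1.742
v 2.834 -0.3 3.161
v 1.864 -0.052 1.704
v 2.587 -0.673 3.123
v 1.77 -0.47 1.569
v 2.494 -1.091 2.988
v 1.845 -0.86 1.36
v 2.569 -1.481 2.779
v 2.077 -1.155 1.113
v 2.8 -1.776 2.532
v 2.424 -1.303 0.87
v 3.148 -1.925 2.289
v 2.828 -1.28 0.674
v 3.552 -1.902 2.094
v 3.218 -1.089 0.559
v 3.941 -1.711 1.978
v 3.526 -0.763 0.545
v 4.25 -1.385 1.964
v -0.131 1.39 0.973
v 1.304 2.399 1.62
v -0.582 2.559 0.15
v 0.852 3.569 0.797
v 0.368 1.111 0.303
v 1.802 2.121 0.95
v -0.084 2.281 -0.52
v 1.351 3.29 0.127
f 2 1 4
f 2 4 3
f 4 1 5
f 4 5 3
f 5 1 6
f 5 6 3
f 6 1 7
f 6 7 3
f 7 1 8
f 7 8 3
f 8 1 9
f 8 9 3
f 9 1 10
f 9 10 3
f 10 1 11
f 10 11 3
f 11 1 12
f 11 12 3
f 12 1 13
f 12 13 3
f 13 1 2
f 13 2 3
f 15 14 18
f 15 18 16
f 16 18 19
f 16 19 17
f 18 14 20
f 18 20 19
f 19 20 21
f 19 21 17
f 20 14 22
f 20 22 21
f 21 22 23
f 21 23 17
f 22 14 24
f 22 24 23
f 23 24 25
f 23 25 17
f 24 14 26
f 24 26 25
f 25 26 27
f 25 27 17
f 26 14 28
f 26 28 27
f 27 28 29
f 27 29 17
f 28 14 30
f 28 30 29
f 29 30 31
f 29 31 17
f 30 14 32
f 30 32 31
f 31 32 33
f 31 33 17
f 32 14 34
f 32 34 33
f 33 34 35
f 33 35 17
f 34 14 36
f 34 36 35
f 35 36 37
f 35 37 17
f 36 14 38
f 36 38 37
f 37 38 39
f 37 39 17
f 38 14 40
f 38 40 39
f 39 40 41
f 39 41 17
f 40 14 42
f 40 42 41
f 41 42 43
f 41 43 17
f 42 14 44
f 42 44 43
f 43 44 45
f 43 45 17
f 44 14 15
f 44 15 45
f 45 15 16
f 45 16 17
f 47 49 46
f 50 47 46
f 46 49 48
f 48 50 46
f 47 53 49
f 51 47 50
f 51 53 47
f 49 53 48
f 52 50 48
f 48 53 52
f 52 51 50
f 53 51 52



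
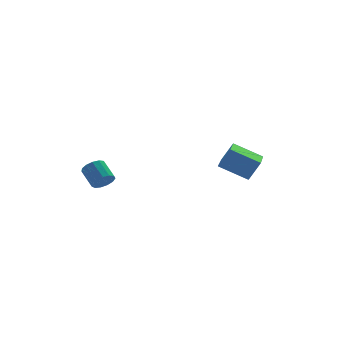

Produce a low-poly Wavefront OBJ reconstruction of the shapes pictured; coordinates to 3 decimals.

v 2.253 -1.819 -1.162
v 1.072 -1.177 -0.474
v 3.017 0.118 -1.655
v 1.836 0.76 -0.967
v 2.804 -1.8 -0.233
v 1.623 -1.158 0.455
v 3.568 0.137 -0.726
v 2.387 0.779 -0.038
v -3.029 2.854 -2.639
v -2.818 2.579 -2.162
v -3.079 3.451 -1.544
v -3.291 3.726 -2.021
v -2.563 2.749 -2.293
v -2.825 3.62 -1.675
v -2.457 2.951 -2.534
v -2.718 3.823 -1.916
v -2.532 3.124 -2.808
v -2.794 3.995 -2.19
v -2.765 3.21 -3.029
v -3.027 4.081 -2.411
v -3.082 3.184 -3.126
v -3.344 4.055 -2.507
v -3.382 3.053 -3.068
v -3.644 3.924 -2.45
v -3.57 2.859 -2.874
v -3.832 3.73 -2.256
v -3.586 2.663 -2.606
v -3.848 3.535 -1.988
v -3.426 2.529 -2.348
v -3.687 3.4 -1.73
v -3.139 2.497 -2.182
v -3.401 3.369 -1.564
f 2 4 1
f 5 2 1
f 1 4 3
f 3 5 1
f 2 8 4
f 6 2 5
f 6 8 2
f 4 8 3
f 7 5 3
f 3 8 7
f 7 6 5
f 8 6 7
f 10 9 13
f 10 13 11
f 11 13 14
f 11 14 12
f 13 9 15
f 13 15 14
f 14 15 16
f 14 16 12
f 15 9 17
f 15 17 16
f 16 17 18
f 16 18 12
f 17 9 19
f 17 19 18
f 18 19 20
f 18 20 12
f 19 9 21
f 19 21 20
f 20 21 22
f 20 22 12
f 21 9 23
f 21 23 22
f 22 23 24
f 22 24 12
f 23 9 25
f 23 25 24
f 24 25 26
f 24 26 12
f 25 9 27
f 25 27 26
f 26 27 28
f 26 28 12
f 27 9 29
f 27 29 28
f 28 29 30
f 28 30 12
f 29 9 31
f 29 31 30
f 30 31 32
f 30 32 12
f 31 9 10
f 31 10 32
f 32 10 11
f 32 11 12



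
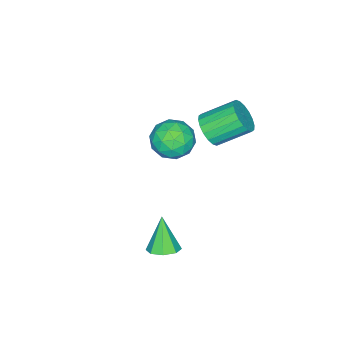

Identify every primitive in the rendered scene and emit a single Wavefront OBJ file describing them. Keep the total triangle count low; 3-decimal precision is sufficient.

v -2.436 -2.289 -0.477
v -1.797 -2.127 -0.079
v -2.585 -1.07 0.755
v -3.224 -1.231 0.357
v -1.781 -1.907 -0.342
v -2.568 -0.85 0.492
v -1.895 -1.764 -0.632
v -2.682 -0.706 0.203
v -2.116 -1.724 -0.891
v -2.903 -0.666 -0.056
v -2.4 -1.796 -1.068
v -3.187 -0.738 -0.233
v -2.692 -1.965 -1.128
v -3.479 -0.908 -0.293
v -2.933 -2.199 -1.059
v -3.72 -1.142 -0.225
v -3.075 -2.45 -0.875
v -3.863 -1.393 -0.041
v -3.092 -2.67 -0.612
v -3.879 -1.613 0.222
v -2.978 -2.814 -0.323
v -3.765 -1.756 0.512
v -2.757 -2.854 -0.064
v -3.544 -1.796 0.771
v -2.473 -2.782 0.113
v -3.26 -1.724 0.948
v -2.181 -2.612 0.173
v -2.968 -1.555 1.008
v -1.94 -2.378 0.105
v -2.727 -1.321 0.939
v 1.844 -1.463 -3.82
v 2.218 -2.017 -3.856
v 1.296 -1.917 -2.5
v 2.461 -1.631 -3.622
v 2.343 -1.146 -3.504
v 1.932 -0.847 -3.572
v 1.47 -0.908 -3.785
v 1.227 -1.294 -4.019
v 1.345 -1.779 -4.136
v 1.756 -2.079 -4.069
v -2.065 -3.29 -2.377
v -1.272 -3.29 -1.841
v -2.808 -4.09 -1.279
v -2.015 -4.09 -0.743
v -2.494 -3.274 -0.89
v -2.035 -2.78 -1.568
v -2.045 -4.6 -1.552
v -1.586 -4.106 -2.23
v -1.26 -4.1 -1.331
v -1.537 -3.28 -0.921
v -2.543 -4.1 -2.199
v -2.82 -3.28 -1.789
v -1.603 -3.22 -2.205
v -2.477 -4.16 -0.915
v -2.758 -3.681 -1.001
v -2.292 -3.681 -0.686
v -2.051 -2.92 -2.045
v -1.586 -2.92 -1.73
v -2.303 -2.911 -1.171
v -2.494 -4.46 -1.39
v -2.029 -4.46 -1.075
v -1.788 -3.699 -2.434
v -1.322 -3.699 -2.119
v -1.777 -4.469 -1.949
v -1.131 -3.696 -1.59
v -1.567 -4.166 -0.945
v -1.585 -4.466 -1.42
v -1.315 -4.175 -1.819
v -1.293 -3.214 -1.35
v -1.73 -3.684 -0.704
v -2.011 -3.205 -0.791
v -1.741 -2.914 -1.189
v -1.286 -3.69 -1.05
v -2.35 -3.696 -2.416
v -2.787 -4.166 -1.77
v -2.339 -4.466 -1.931
v -2.069 -4.175 -2.329
v -2.513 -3.214 -2.175
v -2.949 -3.684 -1.53
v -2.765 -3.205 -1.301
v -2.495 -2.914 -1.7
v -2.794 -3.69 -2.07
f 2 1 5
f 2 5 3
f 3 5 6
f 3 6 4
f 5 1 7
f 5 7 6
f 6 7 8
f 6 8 4
f 7 1 9
f 7 9 8
f 8 9 10
f 8 10 4
f 9 1 11
f 9 11 10
f 10 11 12
f 10 12 4
f 11 1 13
f 11 13 12
f 12 13 14
f 12 14 4
f 13 1 15
f 13 15 14
f 14 15 16
f 14 16 4
f 15 1 17
f 15 17 16
f 16 17 18
f 16 18 4
f 17 1 19
f 17 19 18
f 18 19 20
f 18 20 4
f 19 1 21
f 19 21 20
f 20 21 22
f 20 22 4
f 21 1 23
f 21 23 22
f 22 23 24
f 22 24 4
f 23 1 25
f 23 25 24
f 24 25 26
f 24 26 4
f 25 1 27
f 25 27 26
f 26 27 28
f 26 28 4
f 27 1 29
f 27 29 28
f 28 29 30
f 28 30 4
f 29 1 2
f 29 2 30
f 30 2 3
f 30 3 4
f 32 31 34
f 32 34 33
f 34 31 35
f 34 35 33
f 35 31 36
f 35 36 33
f 36 31 37
f 36 37 33
f 37 31 38
f 37 38 33
f 38 31 39
f 38 39 33
f 39 31 40
f 39 40 33
f 40 31 32
f 40 32 33
f 41 78 57
f 78 52 81
f 57 81 46
f 78 81 57
f 41 57 53
f 57 46 58
f 53 58 42
f 57 58 53
f 41 53 62
f 53 42 63
f 62 63 48
f 53 63 62
f 41 62 74
f 62 48 77
f 74 77 51
f 62 77 74
f 41 74 78
f 74 51 82
f 78 82 52
f 74 82 78
f 42 58 69
f 58 46 72
f 69 72 50
f 58 72 69
f 46 81 59
f 81 52 80
f 59 80 45
f 81 80 59
f 52 82 79
f 82 51 75
f 79 75 43
f 82 75 79
f 51 77 76
f 77 48 64
f 76 64 47
f 77 64 76
f 48 63 68
f 63 42 65
f 68 65 49
f 63 65 68
f 44 70 56
f 70 50 71
f 56 71 45
f 70 71 56
f 44 56 54
f 56 45 55
f 54 55 43
f 56 55 54
f 44 54 61
f 54 43 60
f 61 60 47
f 54 60 61
f 44 61 66
f 61 47 67
f 66 67 49
f 61 67 66
f 44 66 70
f 66 49 73
f 70 73 50
f 66 73 70
f 45 71 59
f 71 50 72
f 59 72 46
f 71 72 59
f 43 55 79
f 55 45 80
f 79 80 52
f 55 80 79
f 47 60 76
f 60 43 75
f 76 75 51
f 60 75 76
f 49 67 68
f 67 47 64
f 68 64 48
f 67 64 68
f 50 73 69
f 73 49 65
f 69 65 42
f 73 65 69



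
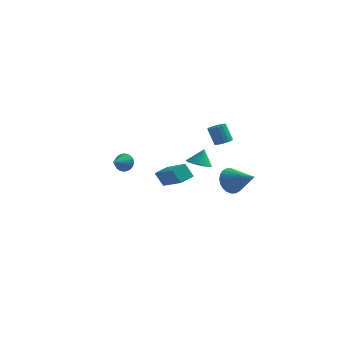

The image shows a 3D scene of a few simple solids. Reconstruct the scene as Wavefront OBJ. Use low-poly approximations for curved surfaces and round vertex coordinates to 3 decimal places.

v 1.792 0.485 1.248
v 2.346 0.95 0.983
v 1.988 0.835 2.272
v 2.106 1.13 0.968
v 1.819 1.212 0.995
v 1.527 1.184 1.061
v 1.275 1.049 1.155
v 1.102 0.828 1.263
v 1.035 0.556 1.369
v 1.082 0.272 1.457
v 1.237 0.021 1.513
v 1.477 -0.159 1.528
v 1.765 -0.241 1.501
v 2.056 -0.213 1.435
v 2.308 -0.078 1.341
v 2.481 0.142 1.232
v 2.549 0.415 1.126
v 2.501 0.698 1.039
v 2.54 3.816 -1.38
v 3.011 3.966 -2.215
v 4.18 3.244 -0.56
v 3.045 4.304 -2.049
v 3.003 4.568 -1.781
v 2.89 4.717 -1.452
v 2.725 4.729 -1.112
v 2.531 4.602 -0.813
v 2.338 4.356 -0.6
v 2.176 4.027 -0.506
v 2.07 3.665 -0.545
v 2.035 3.327 -0.711
v 2.078 3.063 -0.979
v 2.19 2.914 -1.308
v 2.356 2.902 -1.648
v 2.55 3.029 -1.947
v 2.743 3.275 -2.16
v 2.904 3.604 -2.254
v 3.045 1.114 2.899
v 3.561 1.098 3.116
v 3.091 1.191 4.238
v 2.575 1.206 4.021
v 3.516 1.36 3.076
v 3.046 1.452 4.198
v 3.363 1.565 2.995
v 2.894 1.657 4.117
v 3.137 1.666 2.892
v 2.668 1.758 4.015
v 2.89 1.641 2.791
v 2.421 1.733 3.913
v 2.679 1.496 2.714
v 2.209 1.588 3.837
v 2.551 1.263 2.68
v 2.082 1.355 3.803
v 2.536 0.995 2.696
v 2.067 1.088 3.818
v 2.638 0.755 2.758
v 2.169 0.848 3.881
v 2.833 0.598 2.853
v 2.364 0.69 3.975
v 3.076 0.558 2.958
v 2.607 0.65 4.08
v 3.313 0.646 3.049
v 2.843 0.738 4.172
v 3.487 0.841 3.106
v 3.018 0.933 4.229
v -2.321 -0.674 1.127
v -1.908 -0.563 1.63
v -2.539 -1.706 1.533
v -2.131 -0.478 1.727
v -2.382 -0.422 1.733
v -2.624 -0.405 1.647
v -2.82 -0.429 1.482
v -2.94 -0.49 1.262
v -2.965 -0.579 1.022
v -2.893 -0.683 0.798
v -2.733 -0.785 0.623
v -2.511 -0.871 0.526
v -2.259 -0.927 0.52
v -2.017 -0.944 0.606
v -1.822 -0.92 0.772
v -1.702 -0.859 0.991
v -1.676 -0.77 1.231
v -1.749 -0.666 1.456
v 0.866 -3.767 2.04
v 2.312 -4.776 2.918
v 1.282 -2.969 2.273
v 2.728 -3.978 3.151
v 1.372 -3.782 1.189
v 2.818 -4.791 2.067
v 1.788 -2.984 1.422
v 3.234 -3.993 2.3
f 2 1 4
f 2 4 3
f 4 1 5
f 4 5 3
f 5 1 6
f 5 6 3
f 6 1 7
f 6 7 3
f 7 1 8
f 7 8 3
f 8 1 9
f 8 9 3
f 9 1 10
f 9 10 3
f 10 1 11
f 10 11 3
f 11 1 12
f 11 12 3
f 12 1 13
f 12 13 3
f 13 1 14
f 13 14 3
f 14 1 15
f 14 15 3
f 15 1 16
f 15 16 3
f 16 1 17
f 16 17 3
f 17 1 18
f 17 18 3
f 18 1 2
f 18 2 3
f 20 19 22
f 20 22 21
f 22 19 23
f 22 23 21
f 23 19 24
f 23 24 21
f 24 19 25
f 24 25 21
f 25 19 26
f 25 26 21
f 26 19 27
f 26 27 21
f 27 19 28
f 27 28 21
f 28 19 29
f 28 29 21
f 29 19 30
f 29 30 21
f 30 19 31
f 30 31 21
f 31 19 32
f 31 32 21
f 32 19 33
f 32 33 21
f 33 19 34
f 33 34 21
f 34 19 35
f 34 35 21
f 35 19 36
f 35 36 21
f 36 19 20
f 36 20 21
f 38 37 41
f 38 41 39
f 39 41 42
f 39 42 40
f 41 37 43
f 41 43 42
f 42 43 44
f 42 44 40
f 43 37 45
f 43 45 44
f 44 45 46
f 44 46 40
f 45 37 47
f 45 47 46
f 46 47 48
f 46 48 40
f 47 37 49
f 47 49 48
f 48 49 50
f 48 50 40
f 49 37 51
f 49 51 50
f 50 51 52
f 50 52 40
f 51 37 53
f 51 53 52
f 52 53 54
f 52 54 40
f 53 37 55
f 53 55 54
f 54 55 56
f 54 56 40
f 55 37 57
f 55 57 56
f 56 57 58
f 56 58 40
f 57 37 59
f 57 59 58
f 58 59 60
f 58 60 40
f 59 37 61
f 59 61 60
f 60 61 62
f 60 62 40
f 61 37 63
f 61 63 62
f 62 63 64
f 62 64 40
f 63 37 38
f 63 38 64
f 64 38 39
f 64 39 40
f 66 65 68
f 66 68 67
f 68 65 69
f 68 69 67
f 69 65 70
f 69 70 67
f 70 65 71
f 70 71 67
f 71 65 72
f 71 72 67
f 72 65 73
f 72 73 67
f 73 65 74
f 73 74 67
f 74 65 75
f 74 75 67
f 75 65 76
f 75 76 67
f 76 65 77
f 76 77 67
f 77 65 78
f 77 78 67
f 78 65 79
f 78 79 67
f 79 65 80
f 79 80 67
f 80 65 81
f 80 81 67
f 81 65 82
f 81 82 67
f 82 65 66
f 82 66 67
f 84 86 83
f 87 84 83
f 83 86 85
f 85 87 83
f 84 90 86
f 88 84 87
f 88 90 84
f 86 90 85
f 89 87 85
f 85 90 89
f 89 88 87
f 90 88 89



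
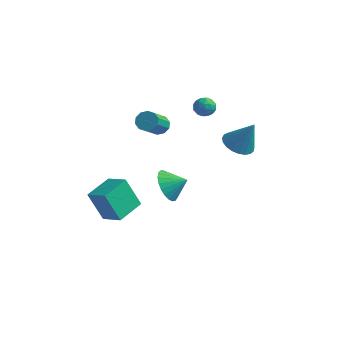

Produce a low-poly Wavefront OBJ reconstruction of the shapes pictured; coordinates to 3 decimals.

v 3.134 2.402 -0.322
v 3.737 2.961 -0.686
v 3.926 2.578 1.262
v 3.468 3.197 -0.578
v 3.141 3.296 -0.425
v 2.813 3.24 -0.255
v 2.54 3.039 -0.096
v 2.37 2.728 0.024
v 2.331 2.361 0.084
v 2.432 2 0.074
v 2.654 1.709 -0.005
v 2.959 1.538 -0.138
v 3.294 1.516 -0.304
v 3.601 1.648 -0.472
v 3.828 1.909 -0.615
v 3.934 2.256 -0.706
v 3.902 2.628 -0.732
v -1.722 2.616 -0.774
v -1.203 2.894 -0.547
v -0.94 1.401 0.68
v -1.458 1.124 0.454
v -1.506 3.014 -0.335
v -1.243 1.522 0.892
v -1.892 2.983 -0.291
v -1.629 1.491 0.936
v -2.212 2.812 -0.43
v -1.949 1.319 0.797
v -2.345 2.566 -0.701
v -2.082 1.073 0.526
v -2.24 2.339 -1
v -1.977 0.846 0.227
v -1.937 2.218 -1.212
v -1.674 0.726 0.015
v -1.551 2.249 -1.256
v -1.288 0.757 -0.029
v -1.231 2.421 -1.117
v -0.968 0.928 0.11
v -1.098 2.667 -0.846
v -0.835 1.174 0.381
v -1.64 -2.653 -4.732
v -2.402 -2.868 -3.071
v -1.462 -1.048 -4.443
v -2.224 -1.263 -2.782
v -0.456 -2.877 -4.218
v -1.218 -3.092 -2.557
v -0.278 -1.272 -3.929
v -1.04 -1.487 -2.268
v 2.356 -2.95 -0.508
v 2.895 -3.132 -1.281
v 3.224 -2.57 0.008
v 2.783 -2.782 -1.351
v 2.606 -2.457 -1.293
v 2.391 -2.207 -1.115
v 2.17 -2.07 -0.845
v 1.978 -2.068 -0.523
v 1.843 -2.2 -0.2
v 1.786 -2.446 0.077
v 1.816 -2.769 0.265
v 1.928 -3.119 0.334
v 2.105 -3.444 0.276
v 2.321 -3.694 0.098
v 2.541 -3.83 -0.172
v 2.733 -3.833 -0.493
v 2.868 -3.701 -0.817
v 2.925 -3.455 -1.094
v 0.419 4.523 0.547
v 0.792 4.049 0.765
v -0.312 3.831 0.295
v 0.061 3.357 0.513
v -0.196 3.777 0.924
v 0.256 4.204 1.079
v 0.224 3.676 -0.019
v 0.676 4.103 0.136
v 0.672 3.525 0.415
v 0.412 3.588 0.997
v 0.068 4.292 0.063
v -0.192 4.355 0.645
v 0.67 4.346 0.678
v -0.19 3.534 0.382
v -0.341 3.78 0.623
v -0.122 3.502 0.751
v 0.355 4.438 0.863
v 0.574 4.159 0.991
v -0.007 4 1.084
v -0.094 3.721 0.069
v 0.125 3.442 0.197
v 0.602 4.378 0.309
v 0.821 4.1 0.437
v 0.487 3.88 -0.024
v 0.819 3.76 0.6
v 0.389 3.354 0.452
v 0.485 3.541 0.139
v 0.75 3.792 0.231
v 0.666 3.797 0.943
v 0.236 3.39 0.795
v 0.084 3.637 1.036
v 0.35 3.888 1.128
v 0.595 3.489 0.737
v 0.244 4.49 0.265
v -0.186 4.083 0.117
v 0.13 3.992 -0.068
v 0.396 4.243 0.024
v 0.091 4.526 0.608
v -0.339 4.12 0.46
v -0.27 4.088 0.829
v -0.005 4.339 0.921
v -0.115 4.391 0.323
f 2 1 4
f 2 4 3
f 4 1 5
f 4 5 3
f 5 1 6
f 5 6 3
f 6 1 7
f 6 7 3
f 7 1 8
f 7 8 3
f 8 1 9
f 8 9 3
f 9 1 10
f 9 10 3
f 10 1 11
f 10 11 3
f 11 1 12
f 11 12 3
f 12 1 13
f 12 13 3
f 13 1 14
f 13 14 3
f 14 1 15
f 14 15 3
f 15 1 16
f 15 16 3
f 16 1 17
f 16 17 3
f 17 1 2
f 17 2 3
f 19 18 22
f 19 22 20
f 20 22 23
f 20 23 21
f 22 18 24
f 22 24 23
f 23 24 25
f 23 25 21
f 24 18 26
f 24 26 25
f 25 26 27
f 25 27 21
f 26 18 28
f 26 28 27
f 27 28 29
f 27 29 21
f 28 18 30
f 28 30 29
f 29 30 31
f 29 31 21
f 30 18 32
f 30 32 31
f 31 32 33
f 31 33 21
f 32 18 34
f 32 34 33
f 33 34 35
f 33 35 21
f 34 18 36
f 34 36 35
f 35 36 37
f 35 37 21
f 36 18 38
f 36 38 37
f 37 38 39
f 37 39 21
f 38 18 19
f 38 19 39
f 39 19 20
f 39 20 21
f 41 43 40
f 44 41 40
f 40 43 42
f 42 44 40
f 41 47 43
f 45 41 44
f 45 47 41
f 43 47 42
f 46 44 42
f 42 47 46
f 46 45 44
f 47 45 46
f 49 48 51
f 49 51 50
f 51 48 52
f 51 52 50
f 52 48 53
f 52 53 50
f 53 48 54
f 53 54 50
f 54 48 55
f 54 55 50
f 55 48 56
f 55 56 50
f 56 48 57
f 56 57 50
f 57 48 58
f 57 58 50
f 58 48 59
f 58 59 50
f 59 48 60
f 59 60 50
f 60 48 61
f 60 61 50
f 61 48 62
f 61 62 50
f 62 48 63
f 62 63 50
f 63 48 64
f 63 64 50
f 64 48 65
f 64 65 50
f 65 48 49
f 65 49 50
f 66 103 82
f 103 77 106
f 82 106 71
f 103 106 82
f 66 82 78
f 82 71 83
f 78 83 67
f 82 83 78
f 66 78 87
f 78 67 88
f 87 88 73
f 78 88 87
f 66 87 99
f 87 73 102
f 99 102 76
f 87 102 99
f 66 99 103
f 99 76 107
f 103 107 77
f 99 107 103
f 67 83 94
f 83 71 97
f 94 97 75
f 83 97 94
f 71 106 84
f 106 77 105
f 84 105 70
f 106 105 84
f 77 107 104
f 107 76 100
f 104 100 68
f 107 100 104
f 76 102 101
f 102 73 89
f 101 89 72
f 102 89 101
f 73 88 93
f 88 67 90
f 93 90 74
f 88 90 93
f 69 95 81
f 95 75 96
f 81 96 70
f 95 96 81
f 69 81 79
f 81 70 80
f 79 80 68
f 81 80 79
f 69 79 86
f 79 68 85
f 86 85 72
f 79 85 86
f 69 86 91
f 86 72 92
f 91 92 74
f 86 92 91
f 69 91 95
f 91 74 98
f 95 98 75
f 91 98 95
f 70 96 84
f 96 75 97
f 84 97 71
f 96 97 84
f 68 80 104
f 80 70 105
f 104 105 77
f 80 105 104
f 72 85 101
f 85 68 100
f 101 100 76
f 85 100 101
f 74 92 93
f 92 72 89
f 93 89 73
f 92 89 93
f 75 98 94
f 98 74 90
f 94 90 67
f 98 90 94



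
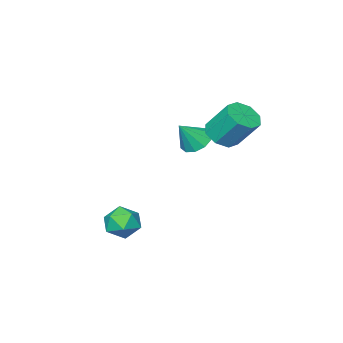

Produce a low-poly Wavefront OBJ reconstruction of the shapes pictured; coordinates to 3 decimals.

v -2.474 1.184 0.134
v -1.687 1.281 -0.491
v -1.386 1.056 1.486
v -1.855 1.852 -0.302
v -2.259 2.167 0.054
v -2.746 2.107 0.44
v -3.129 1.694 0.709
v -3.262 1.086 0.759
v -3.094 0.516 0.57
v -2.689 0.2 0.214
v -2.202 0.26 -0.172
v -1.819 0.673 -0.441
v -2.849 2.822 1.046
v -1.937 3.375 0.878
v -2.378 4.631 2.605
v -3.291 4.078 2.774
v -2.583 3.7 0.477
v -3.024 4.955 2.204
v -3.385 3.511 0.409
v -3.826 4.766 2.136
v -3.873 2.918 0.715
v -4.314 4.173 2.442
v -3.762 2.269 1.215
v -4.203 3.525 2.942
v -3.116 1.945 1.616
v -3.557 3.2 3.343
v -2.314 2.134 1.684
v -2.755 3.389 3.411
v -1.826 2.727 1.378
v -2.267 3.982 3.105
v 2.896 3.294 -3.819
v 3.99 3.243 -3.616
v 2.79 1.497 -3.704
v 3.884 1.446 -3.501
v 3.196 1.881 -2.74
v 3.262 2.991 -2.811
v 3.518 1.749 -4.509
v 3.584 2.859 -4.58
v 4.375 2.287 -4.043
v 4.176 2.369 -2.949
v 2.604 2.371 -4.371
v 2.405 2.453 -3.277
f 2 1 4
f 2 4 3
f 4 1 5
f 4 5 3
f 5 1 6
f 5 6 3
f 6 1 7
f 6 7 3
f 7 1 8
f 7 8 3
f 8 1 9
f 8 9 3
f 9 1 10
f 9 10 3
f 10 1 11
f 10 11 3
f 11 1 12
f 11 12 3
f 12 1 2
f 12 2 3
f 14 13 17
f 14 17 15
f 15 17 18
f 15 18 16
f 17 13 19
f 17 19 18
f 18 19 20
f 18 20 16
f 19 13 21
f 19 21 20
f 20 21 22
f 20 22 16
f 21 13 23
f 21 23 22
f 22 23 24
f 22 24 16
f 23 13 25
f 23 25 24
f 24 25 26
f 24 26 16
f 25 13 27
f 25 27 26
f 26 27 28
f 26 28 16
f 27 13 29
f 27 29 28
f 28 29 30
f 28 30 16
f 29 13 14
f 29 14 30
f 30 14 15
f 30 15 16
f 31 42 36
f 31 36 32
f 31 32 38
f 31 38 41
f 31 41 42
f 32 36 40
f 36 42 35
f 42 41 33
f 41 38 37
f 38 32 39
f 34 40 35
f 34 35 33
f 34 33 37
f 34 37 39
f 34 39 40
f 35 40 36
f 33 35 42
f 37 33 41
f 39 37 38
f 40 39 32



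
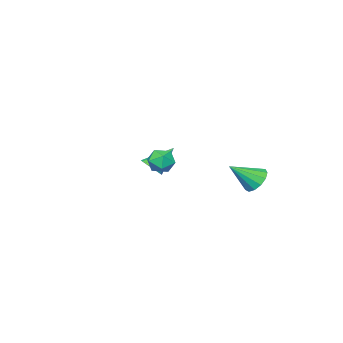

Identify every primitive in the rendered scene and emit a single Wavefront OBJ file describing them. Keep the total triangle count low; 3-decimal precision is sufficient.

v 1.583 1.533 3.051
v 2.306 1.757 2.449
v 2.614 0.943 4.071
v 3.337 1.167 3.469
v 2.844 1.87 3.915
v 2.207 2.234 3.285
v 2.713 0.466 3.235
v 2.076 0.83 2.605
v 3.005 1.097 2.563
v 3.086 1.965 2.983
v 1.834 0.735 3.537
v 1.915 1.603 3.957
v -2.767 -4.281 -0.399
v -2.109 -4.184 0.193
v -4.173 -3.659 1.059
v -2.119 -3.868 0.049
v -2.226 -3.615 -0.163
v -2.416 -3.463 -0.411
v -2.66 -3.436 -0.657
v -2.919 -3.538 -0.864
v -3.156 -3.752 -1
v -3.333 -4.048 -1.045
v -3.424 -4.378 -0.992
v -3.415 -4.695 -0.848
v -3.307 -4.948 -0.636
v -3.117 -5.099 -0.388
v -2.874 -5.126 -0.142
v -2.614 -5.025 0.065
v -2.378 -4.81 0.201
v -2.2 -4.515 0.246
v -2.954 4.074 0.776
v -2.389 4.922 0.79
v -1.566 3.126 2.084
v -2.764 4.97 1.223
v -3.199 4.734 1.513
v -3.557 4.288 1.57
v -3.723 3.773 1.374
v -3.645 3.354 0.989
v -3.348 3.164 0.535
v -2.926 3.262 0.158
v -2.512 3.618 -0.023
v -2.239 4.118 0.05
v -2.193 4.605 0.353
f 1 12 6
f 1 6 2
f 1 2 8
f 1 8 11
f 1 11 12
f 2 6 10
f 6 12 5
f 12 11 3
f 11 8 7
f 8 2 9
f 4 10 5
f 4 5 3
f 4 3 7
f 4 7 9
f 4 9 10
f 5 10 6
f 3 5 12
f 7 3 11
f 9 7 8
f 10 9 2
f 14 13 16
f 14 16 15
f 16 13 17
f 16 17 15
f 17 13 18
f 17 18 15
f 18 13 19
f 18 19 15
f 19 13 20
f 19 20 15
f 20 13 21
f 20 21 15
f 21 13 22
f 21 22 15
f 22 13 23
f 22 23 15
f 23 13 24
f 23 24 15
f 24 13 25
f 24 25 15
f 25 13 26
f 25 26 15
f 26 13 27
f 26 27 15
f 27 13 28
f 27 28 15
f 28 13 29
f 28 29 15
f 29 13 30
f 29 30 15
f 30 13 14
f 30 14 15
f 32 31 34
f 32 34 33
f 34 31 35
f 34 35 33
f 35 31 36
f 35 36 33
f 36 31 37
f 36 37 33
f 37 31 38
f 37 38 33
f 38 31 39
f 38 39 33
f 39 31 40
f 39 40 33
f 40 31 41
f 40 41 33
f 41 31 42
f 41 42 33
f 42 31 43
f 42 43 33
f 43 31 32
f 43 32 33



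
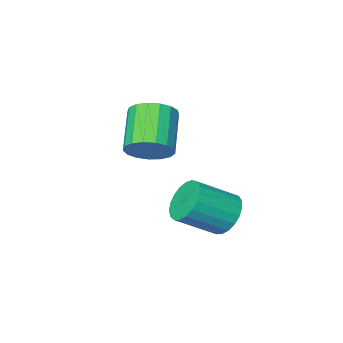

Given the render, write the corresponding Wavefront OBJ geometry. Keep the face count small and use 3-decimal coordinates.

v 1.798 -2.007 -1.588
v 2.237 -1.633 -0.846
v 1.34 -2.919 0.331
v 0.902 -3.293 -0.412
v 1.856 -1.396 -0.876
v 0.959 -2.682 0.3
v 1.462 -1.298 -1.07
v 0.565 -2.585 0.106
v 1.145 -1.363 -1.383
v 0.248 -2.65 -0.206
v 0.977 -1.576 -1.742
v 0.081 -2.862 -0.566
v 0.998 -1.887 -2.067
v 0.102 -3.173 -0.89
v 1.202 -2.226 -2.281
v 0.306 -3.512 -1.105
v 1.543 -2.514 -2.337
v 0.646 -3.8 -1.161
v 1.942 -2.687 -2.222
v 1.046 -3.973 -1.045
v 2.308 -2.703 -1.961
v 1.412 -3.989 -0.784
v 2.558 -2.56 -1.615
v 1.661 -3.846 -0.438
v 2.633 -2.291 -1.262
v 1.737 -3.577 -0.086
v 2.517 -1.956 -0.985
v 1.621 -3.242 0.192
v 0.42 1.04 -3.708
v 0.74 0.525 -4.413
v 2.2 0.124 -3.457
v 1.88 0.64 -2.752
v 0.889 0.873 -4.494
v 2.348 0.472 -3.538
v 0.956 1.249 -4.439
v 2.416 0.849 -3.483
v 0.931 1.59 -4.257
v 2.39 1.19 -3.301
v 0.817 1.836 -3.981
v 2.277 1.435 -3.025
v 0.635 1.944 -3.657
v 2.095 1.543 -2.702
v 0.416 1.896 -3.343
v 1.875 1.495 -2.387
v 0.197 1.699 -3.091
v 1.657 1.299 -2.135
v 0.017 1.389 -2.946
v 1.477 0.989 -1.99
v -0.093 1.019 -2.933
v 1.366 0.618 -1.977
v -0.115 0.652 -3.054
v 1.345 0.252 -2.098
v -0.044 0.353 -3.288
v 1.416 -0.048 -2.332
v 0.107 0.172 -3.594
v 1.567 -0.229 -2.638
v 0.313 0.141 -3.92
v 1.772 -0.259 -2.965
v 0.537 0.266 -4.21
v 1.996 -0.134 -3.254
f 2 1 5
f 2 5 3
f 3 5 6
f 3 6 4
f 5 1 7
f 5 7 6
f 6 7 8
f 6 8 4
f 7 1 9
f 7 9 8
f 8 9 10
f 8 10 4
f 9 1 11
f 9 11 10
f 10 11 12
f 10 12 4
f 11 1 13
f 11 13 12
f 12 13 14
f 12 14 4
f 13 1 15
f 13 15 14
f 14 15 16
f 14 16 4
f 15 1 17
f 15 17 16
f 16 17 18
f 16 18 4
f 17 1 19
f 17 19 18
f 18 19 20
f 18 20 4
f 19 1 21
f 19 21 20
f 20 21 22
f 20 22 4
f 21 1 23
f 21 23 22
f 22 23 24
f 22 24 4
f 23 1 25
f 23 25 24
f 24 25 26
f 24 26 4
f 25 1 27
f 25 27 26
f 26 27 28
f 26 28 4
f 27 1 2
f 27 2 28
f 28 2 3
f 28 3 4
f 30 29 33
f 30 33 31
f 31 33 34
f 31 34 32
f 33 29 35
f 33 35 34
f 34 35 36
f 34 36 32
f 35 29 37
f 35 37 36
f 36 37 38
f 36 38 32
f 37 29 39
f 37 39 38
f 38 39 40
f 38 40 32
f 39 29 41
f 39 41 40
f 40 41 42
f 40 42 32
f 41 29 43
f 41 43 42
f 42 43 44
f 42 44 32
f 43 29 45
f 43 45 44
f 44 45 46
f 44 46 32
f 45 29 47
f 45 47 46
f 46 47 48
f 46 48 32
f 47 29 49
f 47 49 48
f 48 49 50
f 48 50 32
f 49 29 51
f 49 51 50
f 50 51 52
f 50 52 32
f 51 29 53
f 51 53 52
f 52 53 54
f 52 54 32
f 53 29 55
f 53 55 54
f 54 55 56
f 54 56 32
f 55 29 57
f 55 57 56
f 56 57 58
f 56 58 32
f 57 29 59
f 57 59 58
f 58 59 60
f 58 60 32
f 59 29 30
f 59 30 60
f 60 30 31
f 60 31 32

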